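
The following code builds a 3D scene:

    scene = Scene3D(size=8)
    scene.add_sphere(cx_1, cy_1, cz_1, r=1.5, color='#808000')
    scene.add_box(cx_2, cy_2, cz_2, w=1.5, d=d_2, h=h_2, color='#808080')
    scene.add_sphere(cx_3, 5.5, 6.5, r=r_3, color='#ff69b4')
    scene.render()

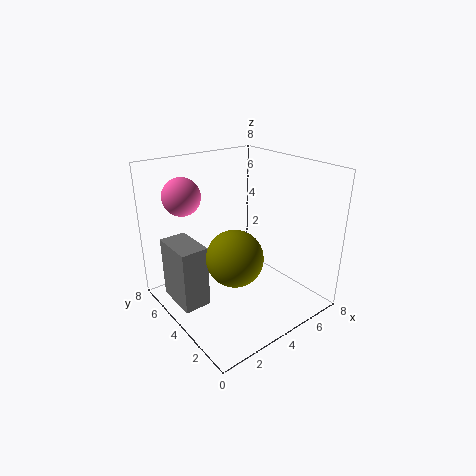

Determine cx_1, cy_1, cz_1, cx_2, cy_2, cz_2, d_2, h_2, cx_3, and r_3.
cx_1 = 3; cy_1 = 3; cz_1 = 3.5; cx_2 = 0.5; cy_2 = 4; cz_2 = 0.5; d_2 = 2.5; h_2 = 3.5; cx_3 = 1.5; r_3 = 1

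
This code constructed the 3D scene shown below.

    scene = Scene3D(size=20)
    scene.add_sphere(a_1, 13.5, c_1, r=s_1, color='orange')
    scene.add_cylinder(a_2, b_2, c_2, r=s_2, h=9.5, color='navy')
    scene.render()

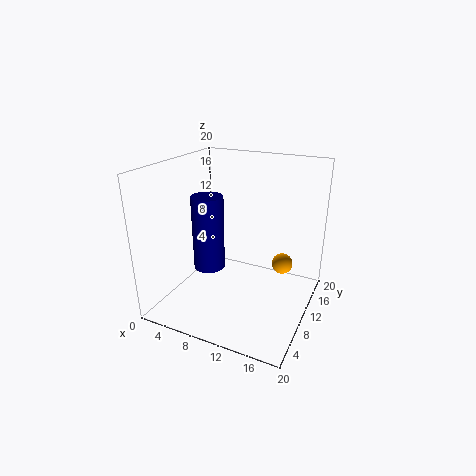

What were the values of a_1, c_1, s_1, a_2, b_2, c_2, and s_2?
a_1 = 15.5; c_1 = 5.5; s_1 = 1.5; a_2 = 8; b_2 = 5.5; c_2 = 7.5; s_2 = 2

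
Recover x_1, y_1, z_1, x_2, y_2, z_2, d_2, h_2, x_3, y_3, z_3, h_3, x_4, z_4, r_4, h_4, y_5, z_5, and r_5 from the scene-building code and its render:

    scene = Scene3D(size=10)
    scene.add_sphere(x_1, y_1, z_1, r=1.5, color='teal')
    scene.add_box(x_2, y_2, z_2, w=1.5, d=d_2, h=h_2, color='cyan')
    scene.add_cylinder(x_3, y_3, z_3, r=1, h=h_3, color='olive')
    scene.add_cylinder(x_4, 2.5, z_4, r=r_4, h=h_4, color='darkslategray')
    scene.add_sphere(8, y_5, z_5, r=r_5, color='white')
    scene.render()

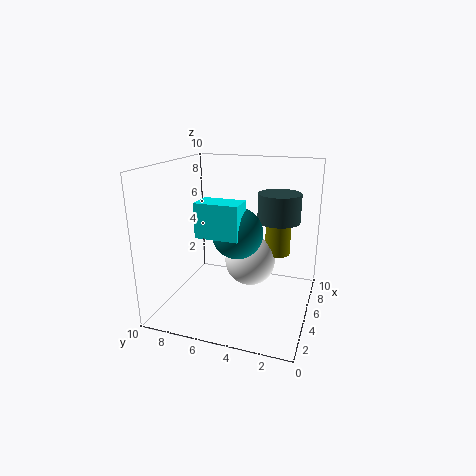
x_1 = 2
y_1 = 4
z_1 = 6.5
x_2 = 0.5
y_2 = 3.5
z_2 = 6.5
d_2 = 2.5
h_2 = 2
x_3 = 9
y_3 = 3
z_3 = 2.5
h_3 = 3
x_4 = 6.5
z_4 = 6
r_4 = 1.5
h_4 = 2
y_5 = 5
z_5 = 2
r_5 = 2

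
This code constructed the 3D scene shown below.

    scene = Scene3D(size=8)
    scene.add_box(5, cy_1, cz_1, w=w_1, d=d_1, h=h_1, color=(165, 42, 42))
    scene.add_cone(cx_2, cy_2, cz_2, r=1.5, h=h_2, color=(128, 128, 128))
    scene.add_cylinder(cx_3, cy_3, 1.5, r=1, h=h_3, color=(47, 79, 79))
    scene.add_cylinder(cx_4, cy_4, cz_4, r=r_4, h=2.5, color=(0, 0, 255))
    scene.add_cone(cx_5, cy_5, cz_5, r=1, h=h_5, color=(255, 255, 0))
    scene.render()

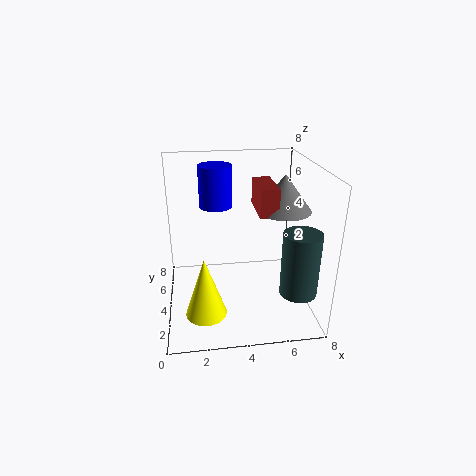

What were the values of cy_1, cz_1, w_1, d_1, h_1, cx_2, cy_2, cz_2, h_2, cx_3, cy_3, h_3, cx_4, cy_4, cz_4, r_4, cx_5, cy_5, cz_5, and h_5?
cy_1 = 3, cz_1 = 5.5, w_1 = 1, d_1 = 2.5, h_1 = 1.5, cx_2 = 6.5, cy_2 = 4, cz_2 = 5.5, h_2 = 2, cx_3 = 7, cy_3 = 2, h_3 = 3.5, cx_4 = 3, cy_4 = 6.5, cz_4 = 5, r_4 = 1, cx_5 = 2, cy_5 = 1, cz_5 = 1.5, h_5 = 3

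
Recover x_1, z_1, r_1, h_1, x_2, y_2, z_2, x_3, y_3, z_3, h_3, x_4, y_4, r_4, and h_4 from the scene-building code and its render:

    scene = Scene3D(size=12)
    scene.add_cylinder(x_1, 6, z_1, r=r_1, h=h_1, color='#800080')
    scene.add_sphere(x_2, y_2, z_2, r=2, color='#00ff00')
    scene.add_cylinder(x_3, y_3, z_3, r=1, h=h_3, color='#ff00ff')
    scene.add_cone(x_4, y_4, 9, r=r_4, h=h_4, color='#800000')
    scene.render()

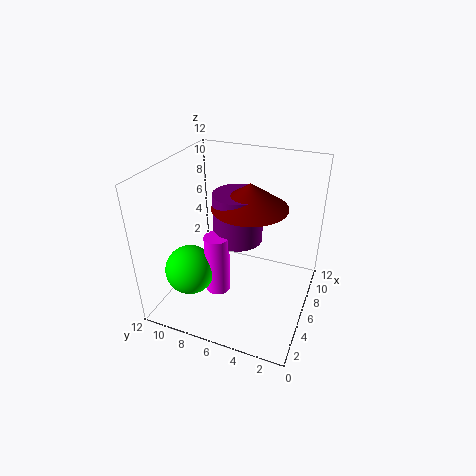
x_1 = 6; z_1 = 6; r_1 = 2; h_1 = 4; x_2 = 3; y_2 = 9; z_2 = 4; x_3 = 4; y_3 = 7; z_3 = 2; h_3 = 5; x_4 = 6; y_4 = 5; r_4 = 3; h_4 = 2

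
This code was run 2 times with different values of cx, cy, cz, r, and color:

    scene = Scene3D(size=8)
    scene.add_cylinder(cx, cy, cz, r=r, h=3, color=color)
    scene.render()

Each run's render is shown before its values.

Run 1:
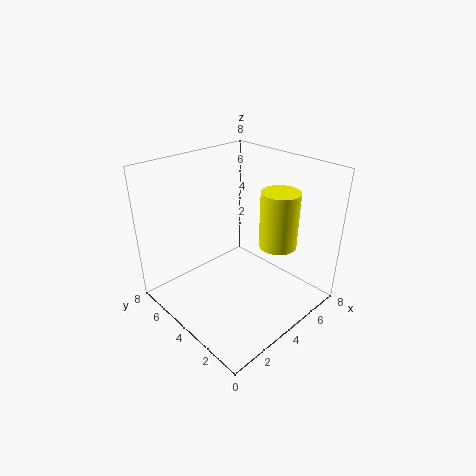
cx = 5
cy = 2
cz = 4
r = 1
color = 'yellow'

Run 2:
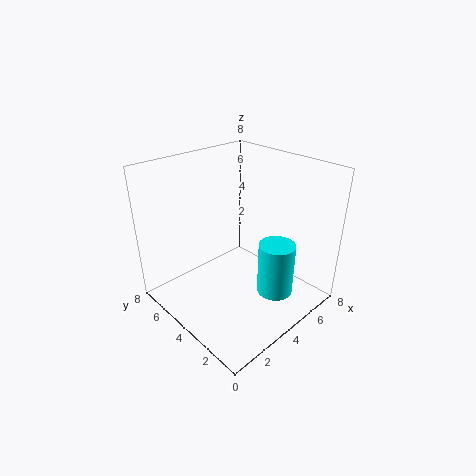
cx = 5
cy = 2
cz = 1
r = 1
color = 'cyan'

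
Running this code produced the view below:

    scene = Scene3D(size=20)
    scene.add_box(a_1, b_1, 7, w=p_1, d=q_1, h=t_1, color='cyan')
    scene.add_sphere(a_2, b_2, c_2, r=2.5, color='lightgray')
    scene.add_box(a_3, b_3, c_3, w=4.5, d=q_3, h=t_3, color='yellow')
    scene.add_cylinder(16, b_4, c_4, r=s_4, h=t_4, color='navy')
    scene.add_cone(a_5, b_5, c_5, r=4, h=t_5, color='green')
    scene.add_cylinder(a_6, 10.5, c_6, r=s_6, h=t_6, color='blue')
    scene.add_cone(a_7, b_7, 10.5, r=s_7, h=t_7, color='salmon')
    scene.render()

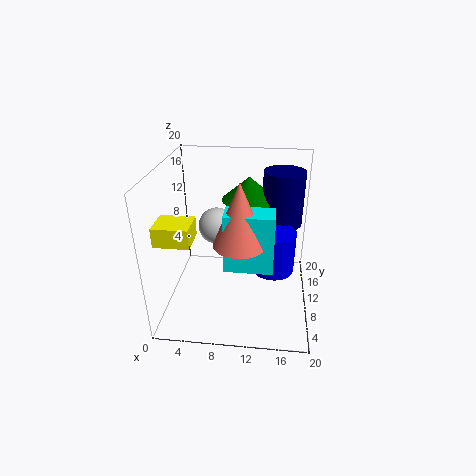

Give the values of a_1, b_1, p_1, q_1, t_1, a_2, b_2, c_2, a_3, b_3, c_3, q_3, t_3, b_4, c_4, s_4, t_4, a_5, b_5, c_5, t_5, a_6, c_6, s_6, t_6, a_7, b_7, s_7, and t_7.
a_1 = 8.5; b_1 = 6; p_1 = 6.5; q_1 = 3.5; t_1 = 8; a_2 = 7; b_2 = 10.5; c_2 = 11.5; a_3 = 0.5; b_3 = 3; c_3 = 12; q_3 = 4; t_3 = 2.5; b_4 = 15.5; c_4 = 10; s_4 = 3; t_4 = 8; a_5 = 11; b_5 = 15.5; c_5 = 13.5; t_5 = 3.5; a_6 = 15; c_6 = 5; s_6 = 3; t_6 = 6; a_7 = 10.5; b_7 = 7.5; s_7 = 3.5; t_7 = 8.5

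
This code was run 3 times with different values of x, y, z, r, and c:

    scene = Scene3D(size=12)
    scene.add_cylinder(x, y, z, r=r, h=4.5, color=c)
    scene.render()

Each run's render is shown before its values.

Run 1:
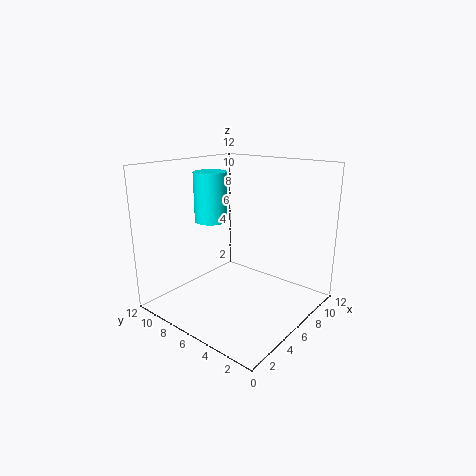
x = 7, y = 10, z = 6.5, r = 1.5, c = 'cyan'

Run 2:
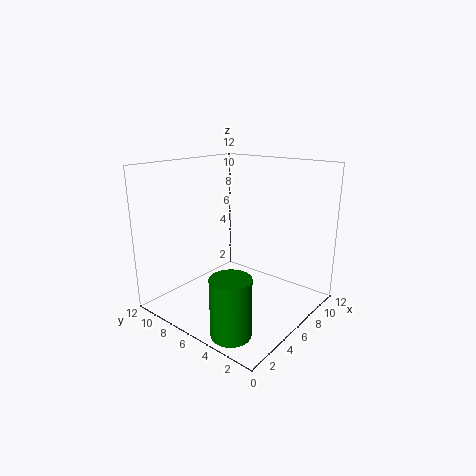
x = 1.5, y = 3, z = 0.5, r = 1.5, c = 'green'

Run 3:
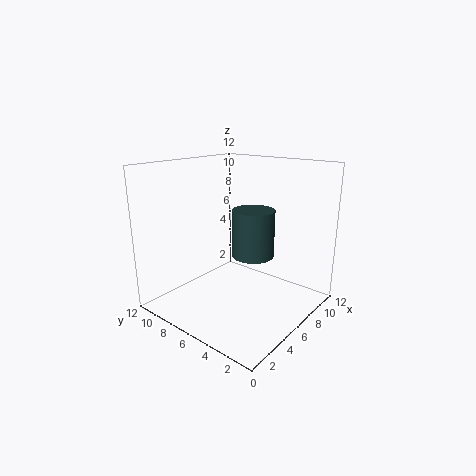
x = 9.5, y = 7, z = 3, r = 2, c = 'darkslategray'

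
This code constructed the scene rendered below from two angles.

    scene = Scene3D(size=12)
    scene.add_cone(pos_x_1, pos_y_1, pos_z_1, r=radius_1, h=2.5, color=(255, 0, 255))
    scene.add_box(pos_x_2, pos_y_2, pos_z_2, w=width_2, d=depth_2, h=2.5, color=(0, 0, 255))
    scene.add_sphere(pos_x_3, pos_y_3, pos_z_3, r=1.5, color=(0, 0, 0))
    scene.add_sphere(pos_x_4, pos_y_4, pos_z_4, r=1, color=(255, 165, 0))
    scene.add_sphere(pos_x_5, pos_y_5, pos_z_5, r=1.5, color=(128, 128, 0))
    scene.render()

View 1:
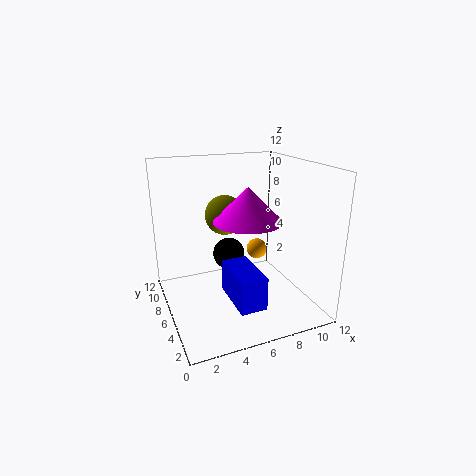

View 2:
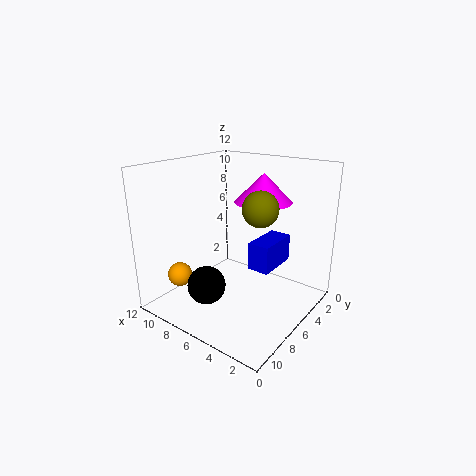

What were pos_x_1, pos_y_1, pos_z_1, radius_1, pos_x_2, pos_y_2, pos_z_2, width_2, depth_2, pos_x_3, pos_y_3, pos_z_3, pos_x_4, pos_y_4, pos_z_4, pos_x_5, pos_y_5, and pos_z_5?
pos_x_1 = 5.5
pos_y_1 = 3
pos_z_1 = 8.5
radius_1 = 2.5
pos_x_2 = 4
pos_y_2 = 0.5
pos_z_2 = 2.5
width_2 = 2
depth_2 = 4
pos_x_3 = 6.5
pos_y_3 = 9.5
pos_z_3 = 3
pos_x_4 = 9.5
pos_y_4 = 9.5
pos_z_4 = 3
pos_x_5 = 4.5
pos_y_5 = 5
pos_z_5 = 8.5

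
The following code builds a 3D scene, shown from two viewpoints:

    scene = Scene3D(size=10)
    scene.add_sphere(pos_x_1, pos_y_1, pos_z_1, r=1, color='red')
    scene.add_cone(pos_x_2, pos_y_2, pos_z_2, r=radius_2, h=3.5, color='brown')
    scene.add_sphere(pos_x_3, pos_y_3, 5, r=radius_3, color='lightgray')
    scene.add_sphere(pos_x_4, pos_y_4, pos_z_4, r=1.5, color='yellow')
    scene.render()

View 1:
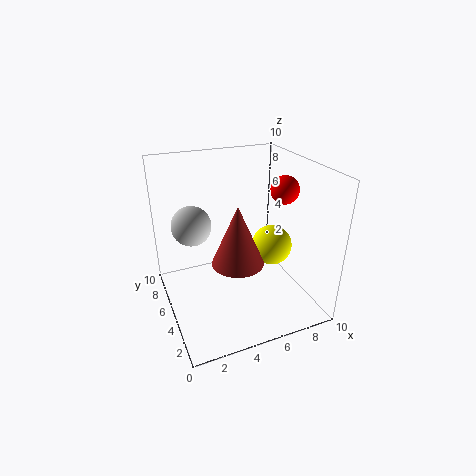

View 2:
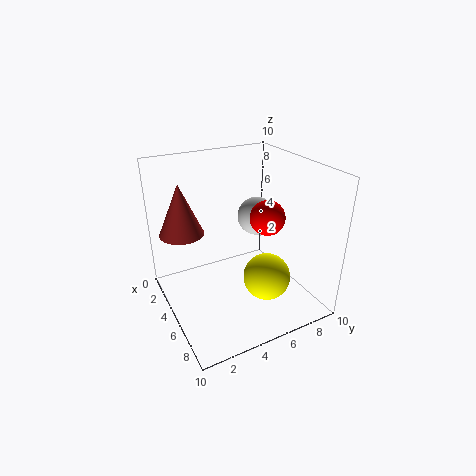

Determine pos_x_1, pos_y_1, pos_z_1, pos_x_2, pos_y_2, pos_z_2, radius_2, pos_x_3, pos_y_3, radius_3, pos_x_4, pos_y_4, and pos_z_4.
pos_x_1 = 8.5; pos_y_1 = 5; pos_z_1 = 8; pos_x_2 = 3.5; pos_y_2 = 1.5; pos_z_2 = 5.5; radius_2 = 1.5; pos_x_3 = 2.5; pos_y_3 = 8; radius_3 = 1.5; pos_x_4 = 8; pos_y_4 = 5.5; pos_z_4 = 3.5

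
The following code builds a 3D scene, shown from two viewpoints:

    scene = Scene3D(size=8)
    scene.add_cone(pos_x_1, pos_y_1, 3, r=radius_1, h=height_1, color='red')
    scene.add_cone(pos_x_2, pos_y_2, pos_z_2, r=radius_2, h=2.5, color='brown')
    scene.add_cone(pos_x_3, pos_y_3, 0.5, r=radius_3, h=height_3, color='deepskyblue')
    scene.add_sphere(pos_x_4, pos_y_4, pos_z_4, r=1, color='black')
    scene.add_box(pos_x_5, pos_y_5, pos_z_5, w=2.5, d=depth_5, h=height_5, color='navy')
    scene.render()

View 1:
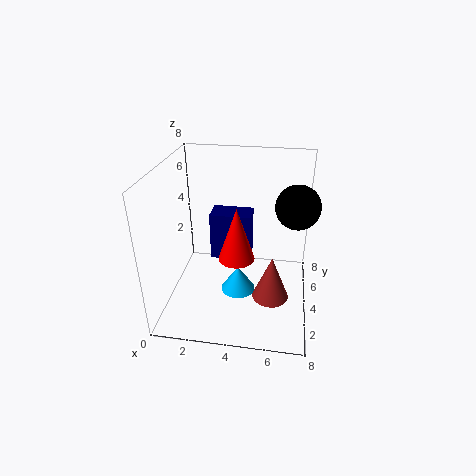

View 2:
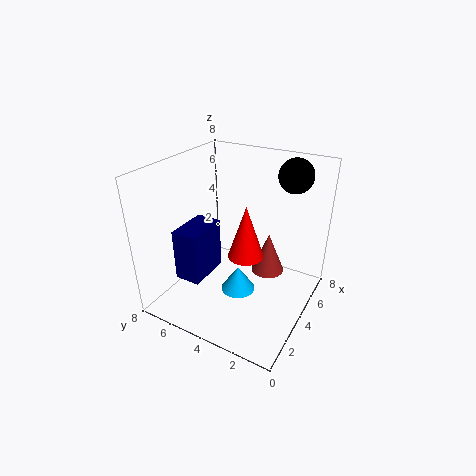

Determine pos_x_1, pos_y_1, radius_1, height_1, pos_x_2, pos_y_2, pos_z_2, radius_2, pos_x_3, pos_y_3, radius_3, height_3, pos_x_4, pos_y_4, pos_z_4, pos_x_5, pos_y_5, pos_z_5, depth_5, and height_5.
pos_x_1 = 4
pos_y_1 = 3.5
radius_1 = 1
height_1 = 3
pos_x_2 = 6
pos_y_2 = 3
pos_z_2 = 1
radius_2 = 1
pos_x_3 = 4
pos_y_3 = 4
radius_3 = 1
height_3 = 1.5
pos_x_4 = 7
pos_y_4 = 2
pos_z_4 = 7
pos_x_5 = 2
pos_y_5 = 5.5
pos_z_5 = 1.5
depth_5 = 1.5
height_5 = 3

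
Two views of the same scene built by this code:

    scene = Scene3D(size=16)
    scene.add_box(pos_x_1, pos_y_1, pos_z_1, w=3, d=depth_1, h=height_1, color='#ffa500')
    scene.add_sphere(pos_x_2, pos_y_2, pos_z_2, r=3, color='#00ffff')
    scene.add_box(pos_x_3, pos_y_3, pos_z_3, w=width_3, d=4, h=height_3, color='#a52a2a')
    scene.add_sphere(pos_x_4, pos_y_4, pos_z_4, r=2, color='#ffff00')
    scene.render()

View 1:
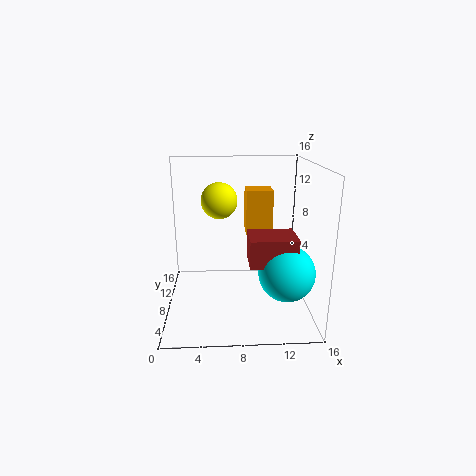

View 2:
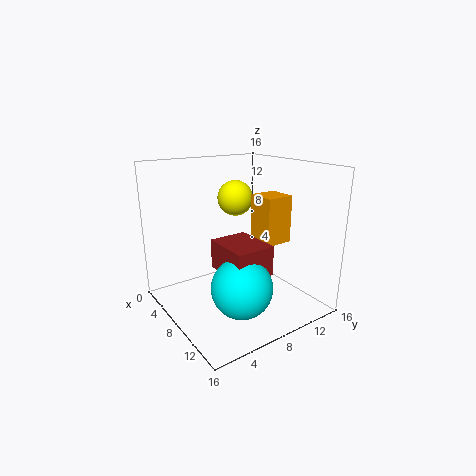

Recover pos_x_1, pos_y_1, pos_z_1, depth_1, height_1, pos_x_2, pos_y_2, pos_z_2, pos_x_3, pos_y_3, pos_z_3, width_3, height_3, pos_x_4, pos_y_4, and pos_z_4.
pos_x_1 = 9; pos_y_1 = 9; pos_z_1 = 8; depth_1 = 3; height_1 = 5; pos_x_2 = 13; pos_y_2 = 5; pos_z_2 = 5; pos_x_3 = 9; pos_y_3 = 4; pos_z_3 = 6; width_3 = 5; height_3 = 3; pos_x_4 = 6; pos_y_4 = 9; pos_z_4 = 12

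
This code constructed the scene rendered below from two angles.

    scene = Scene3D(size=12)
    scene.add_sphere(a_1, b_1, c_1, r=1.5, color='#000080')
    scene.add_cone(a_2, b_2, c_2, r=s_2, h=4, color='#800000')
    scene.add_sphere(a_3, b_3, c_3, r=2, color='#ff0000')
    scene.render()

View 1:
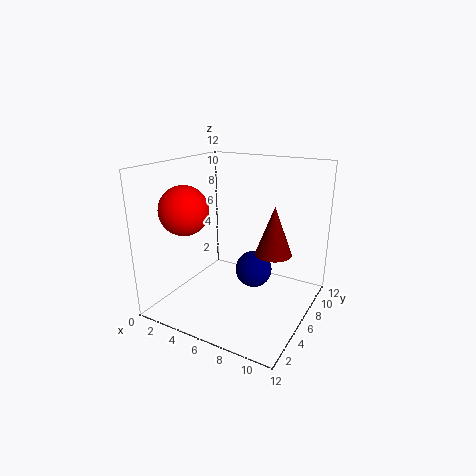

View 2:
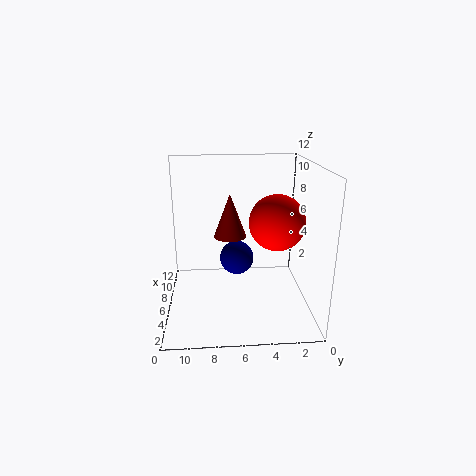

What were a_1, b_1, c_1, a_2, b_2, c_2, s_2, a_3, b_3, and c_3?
a_1 = 7.5, b_1 = 6, c_1 = 3.5, a_2 = 9, b_2 = 6.5, c_2 = 5, s_2 = 1.5, a_3 = 2.5, b_3 = 3.5, c_3 = 8.5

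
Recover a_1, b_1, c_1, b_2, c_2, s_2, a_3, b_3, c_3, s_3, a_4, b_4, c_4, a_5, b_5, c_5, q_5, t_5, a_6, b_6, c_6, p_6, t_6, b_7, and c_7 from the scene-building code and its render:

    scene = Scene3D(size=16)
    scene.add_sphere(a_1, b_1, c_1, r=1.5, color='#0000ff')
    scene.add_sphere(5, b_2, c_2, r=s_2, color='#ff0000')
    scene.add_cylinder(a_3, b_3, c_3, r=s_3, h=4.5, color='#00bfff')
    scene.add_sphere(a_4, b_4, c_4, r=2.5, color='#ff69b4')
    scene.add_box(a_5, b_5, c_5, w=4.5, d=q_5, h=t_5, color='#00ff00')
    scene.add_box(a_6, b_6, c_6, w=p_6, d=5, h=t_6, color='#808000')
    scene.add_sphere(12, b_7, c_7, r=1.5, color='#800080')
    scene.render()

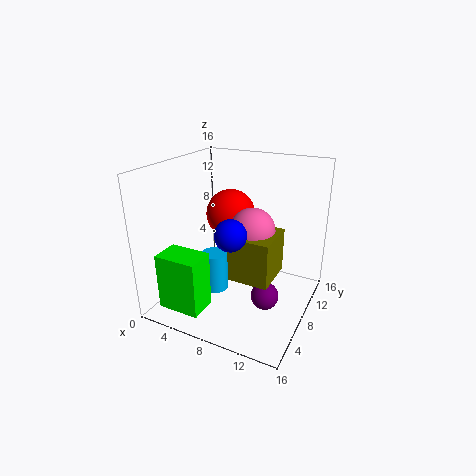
a_1 = 10, b_1 = 2.5, c_1 = 11, b_2 = 12, c_2 = 9, s_2 = 3, a_3 = 5.5, b_3 = 7, c_3 = 1.5, s_3 = 1.5, a_4 = 9.5, b_4 = 8.5, c_4 = 9, a_5 = 2.5, b_5 = 0.5, c_5 = 2, q_5 = 3, t_5 = 6, a_6 = 8, b_6 = 5.5, c_6 = 4, p_6 = 4.5, t_6 = 5, b_7 = 6.5, c_7 = 2.5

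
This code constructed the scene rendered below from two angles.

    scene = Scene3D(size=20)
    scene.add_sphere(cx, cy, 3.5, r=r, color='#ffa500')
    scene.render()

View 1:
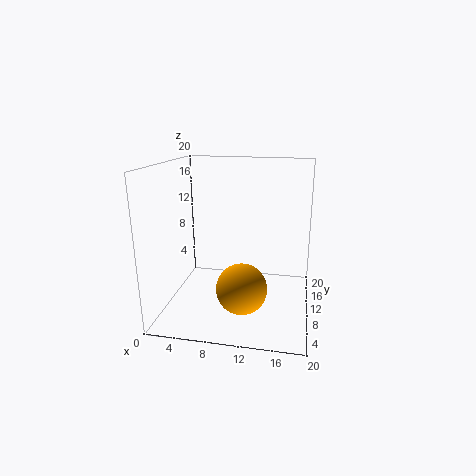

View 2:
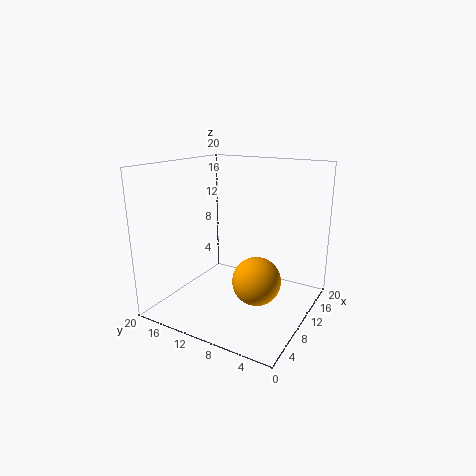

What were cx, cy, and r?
cx = 11
cy = 7.5
r = 3.5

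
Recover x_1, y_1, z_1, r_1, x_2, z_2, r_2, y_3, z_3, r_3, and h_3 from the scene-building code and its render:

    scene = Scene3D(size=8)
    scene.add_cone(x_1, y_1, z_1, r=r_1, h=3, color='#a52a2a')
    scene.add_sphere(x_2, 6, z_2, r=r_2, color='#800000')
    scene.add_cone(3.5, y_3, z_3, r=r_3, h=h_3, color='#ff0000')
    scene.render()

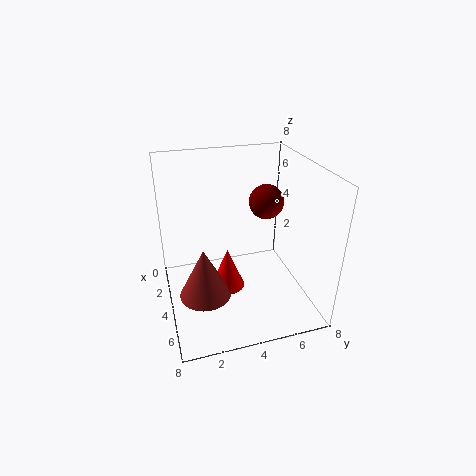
x_1 = 4, y_1 = 2, z_1 = 0.5, r_1 = 1.5, x_2 = 3, z_2 = 5.5, r_2 = 1, y_3 = 3.5, z_3 = 0.5, r_3 = 1, h_3 = 2.5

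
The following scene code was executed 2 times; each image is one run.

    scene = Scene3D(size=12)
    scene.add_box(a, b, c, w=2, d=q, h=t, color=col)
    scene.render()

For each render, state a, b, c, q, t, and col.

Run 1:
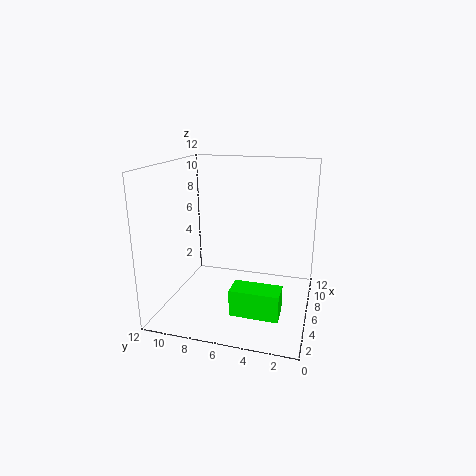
a = 3.25, b = 2, c = 0.25, q = 4, t = 2.25, col = 'lime'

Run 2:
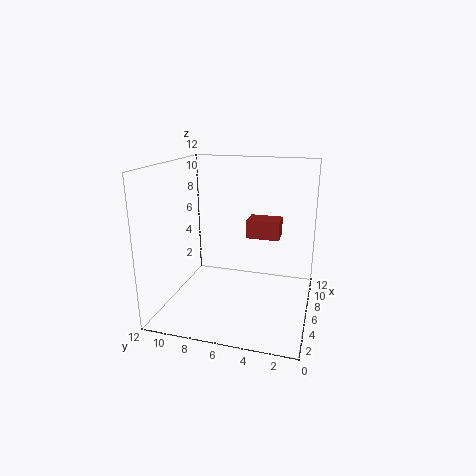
a = 8.75, b = 3, c = 5, q = 3, t = 1.75, col = 'brown'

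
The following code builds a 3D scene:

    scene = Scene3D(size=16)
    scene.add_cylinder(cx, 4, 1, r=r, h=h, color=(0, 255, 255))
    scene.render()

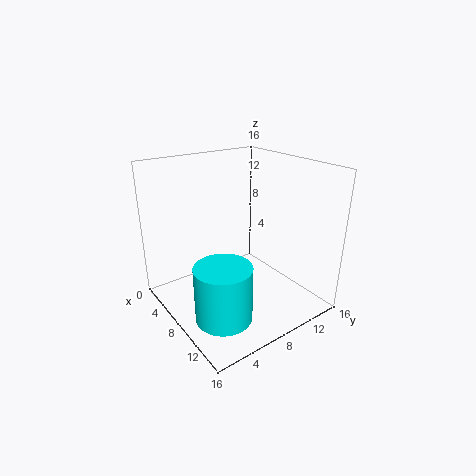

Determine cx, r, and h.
cx = 11
r = 3
h = 6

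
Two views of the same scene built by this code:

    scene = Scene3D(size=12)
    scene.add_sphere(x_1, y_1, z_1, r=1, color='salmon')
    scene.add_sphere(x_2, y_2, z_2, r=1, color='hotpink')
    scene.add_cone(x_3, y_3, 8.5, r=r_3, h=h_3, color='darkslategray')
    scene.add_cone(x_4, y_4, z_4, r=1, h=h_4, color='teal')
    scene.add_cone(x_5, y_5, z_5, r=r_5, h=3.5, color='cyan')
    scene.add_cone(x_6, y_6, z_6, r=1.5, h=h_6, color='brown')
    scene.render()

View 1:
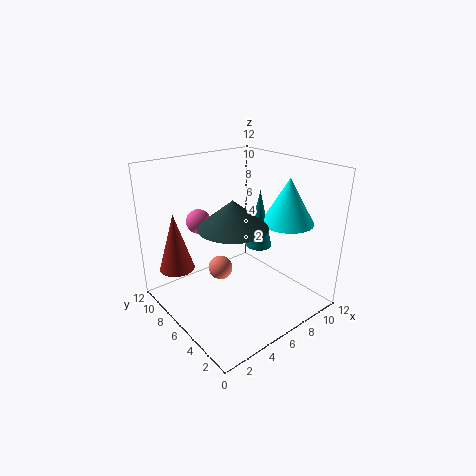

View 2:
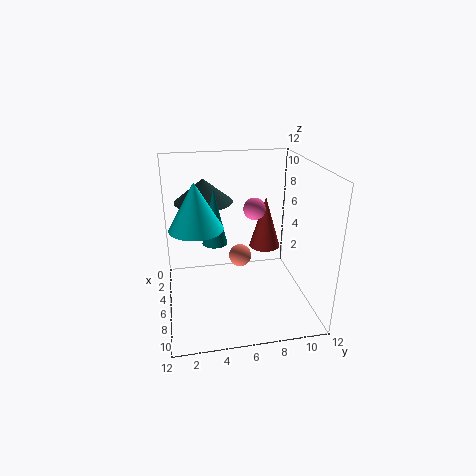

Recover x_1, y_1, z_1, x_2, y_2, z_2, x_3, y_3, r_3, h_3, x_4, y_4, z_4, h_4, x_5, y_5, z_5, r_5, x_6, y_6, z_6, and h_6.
x_1 = 4.5; y_1 = 6.5; z_1 = 3.5; x_2 = 3.5; y_2 = 8; z_2 = 7.5; x_3 = 3.5; y_3 = 3.5; r_3 = 2.5; h_3 = 2; x_4 = 6.5; y_4 = 4; z_4 = 6; h_4 = 4.5; x_5 = 8; y_5 = 2.5; z_5 = 8; r_5 = 2; x_6 = 2; y_6 = 9.5; z_6 = 3; h_6 = 5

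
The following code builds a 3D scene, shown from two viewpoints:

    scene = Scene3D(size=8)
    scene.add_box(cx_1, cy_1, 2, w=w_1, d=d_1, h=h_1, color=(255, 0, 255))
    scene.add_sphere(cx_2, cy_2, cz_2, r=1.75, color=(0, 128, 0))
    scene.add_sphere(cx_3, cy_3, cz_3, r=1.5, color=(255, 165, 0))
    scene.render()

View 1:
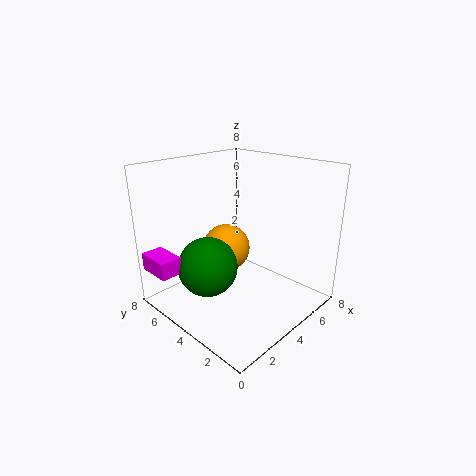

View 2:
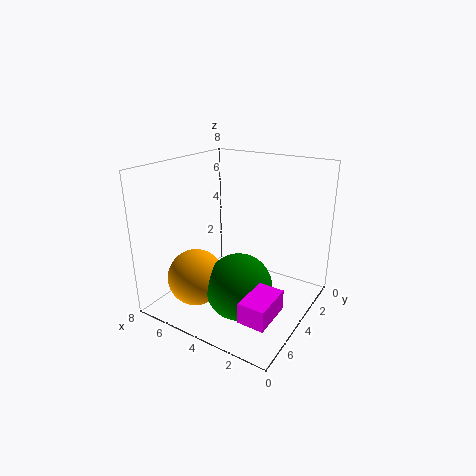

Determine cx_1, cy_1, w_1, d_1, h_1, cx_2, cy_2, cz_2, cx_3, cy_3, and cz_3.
cx_1 = 0.25
cy_1 = 6
w_1 = 1.25
d_1 = 2
h_1 = 1
cx_2 = 3
cy_2 = 5.5
cz_2 = 2
cx_3 = 5.25
cy_3 = 6.25
cz_3 = 2.25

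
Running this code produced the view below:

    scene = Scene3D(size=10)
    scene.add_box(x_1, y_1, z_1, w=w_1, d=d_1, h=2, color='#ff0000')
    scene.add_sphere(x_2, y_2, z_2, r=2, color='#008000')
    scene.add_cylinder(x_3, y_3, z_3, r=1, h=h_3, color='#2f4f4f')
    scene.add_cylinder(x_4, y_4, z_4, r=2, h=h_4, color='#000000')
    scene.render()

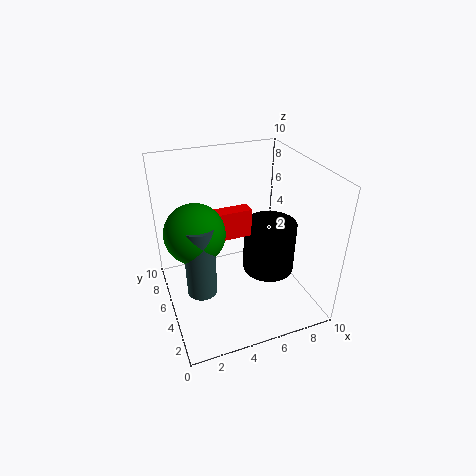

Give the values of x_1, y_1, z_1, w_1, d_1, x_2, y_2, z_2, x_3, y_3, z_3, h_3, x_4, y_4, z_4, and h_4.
x_1 = 3, y_1 = 5, z_1 = 5, w_1 = 3, d_1 = 1, x_2 = 2, y_2 = 5, z_2 = 6, x_3 = 2, y_3 = 4, z_3 = 2, h_3 = 5, x_4 = 8, y_4 = 6, z_4 = 1, h_4 = 4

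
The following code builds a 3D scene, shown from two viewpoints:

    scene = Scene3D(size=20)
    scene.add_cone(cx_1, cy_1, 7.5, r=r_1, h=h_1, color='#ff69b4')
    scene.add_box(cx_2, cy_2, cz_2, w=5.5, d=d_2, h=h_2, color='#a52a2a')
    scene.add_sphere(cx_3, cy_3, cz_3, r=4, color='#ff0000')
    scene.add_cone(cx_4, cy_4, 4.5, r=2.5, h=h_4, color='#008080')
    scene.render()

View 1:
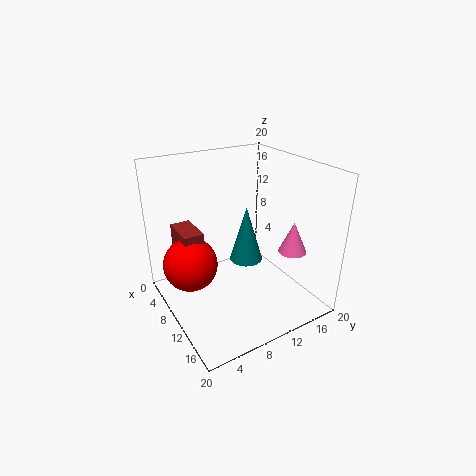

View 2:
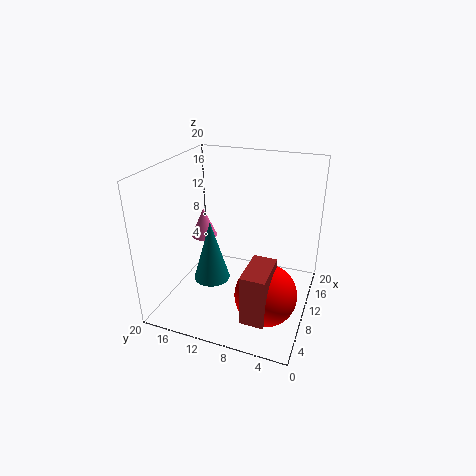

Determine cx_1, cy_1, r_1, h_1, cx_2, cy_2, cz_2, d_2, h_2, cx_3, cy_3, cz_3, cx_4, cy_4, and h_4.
cx_1 = 13.5; cy_1 = 17; r_1 = 2; h_1 = 4.5; cx_2 = 1; cy_2 = 3.5; cz_2 = 3.5; d_2 = 3; h_2 = 6.5; cx_3 = 5.5; cy_3 = 4.5; cz_3 = 5; cx_4 = 7.5; cy_4 = 13; h_4 = 8.5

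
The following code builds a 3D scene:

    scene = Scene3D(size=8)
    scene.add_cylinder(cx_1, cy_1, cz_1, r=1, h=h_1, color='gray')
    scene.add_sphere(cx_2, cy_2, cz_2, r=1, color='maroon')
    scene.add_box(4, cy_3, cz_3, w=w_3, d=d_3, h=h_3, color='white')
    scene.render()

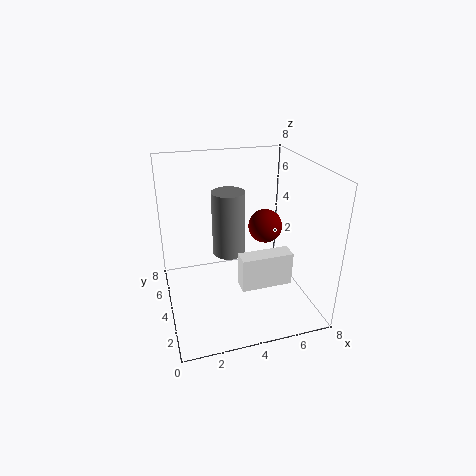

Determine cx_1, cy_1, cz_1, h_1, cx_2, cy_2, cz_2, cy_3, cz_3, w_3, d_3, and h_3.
cx_1 = 4
cy_1 = 6
cz_1 = 2
h_1 = 4
cx_2 = 6
cy_2 = 5
cz_2 = 4
cy_3 = 3
cz_3 = 1
w_3 = 3
d_3 = 1
h_3 = 2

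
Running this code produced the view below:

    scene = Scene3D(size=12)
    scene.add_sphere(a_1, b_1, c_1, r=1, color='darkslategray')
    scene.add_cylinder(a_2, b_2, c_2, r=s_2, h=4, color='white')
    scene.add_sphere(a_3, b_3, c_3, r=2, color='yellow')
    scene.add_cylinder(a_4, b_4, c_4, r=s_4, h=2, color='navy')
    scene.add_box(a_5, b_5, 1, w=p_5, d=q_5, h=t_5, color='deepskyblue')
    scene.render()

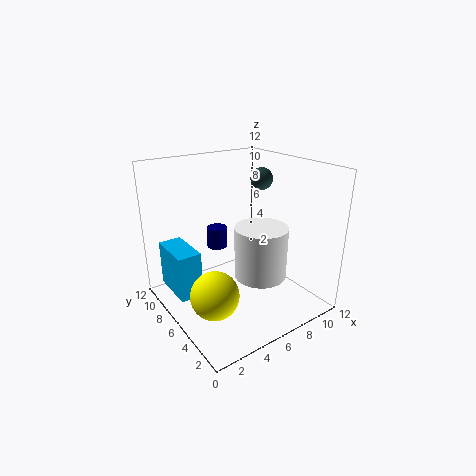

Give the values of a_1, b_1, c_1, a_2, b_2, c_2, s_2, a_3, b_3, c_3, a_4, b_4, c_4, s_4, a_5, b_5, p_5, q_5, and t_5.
a_1 = 10
b_1 = 8
c_1 = 10
a_2 = 6
b_2 = 3
c_2 = 4
s_2 = 2
a_3 = 3
b_3 = 5
c_3 = 2
a_4 = 7
b_4 = 11
c_4 = 3
s_4 = 1
a_5 = 1
b_5 = 7
p_5 = 2
q_5 = 4
t_5 = 4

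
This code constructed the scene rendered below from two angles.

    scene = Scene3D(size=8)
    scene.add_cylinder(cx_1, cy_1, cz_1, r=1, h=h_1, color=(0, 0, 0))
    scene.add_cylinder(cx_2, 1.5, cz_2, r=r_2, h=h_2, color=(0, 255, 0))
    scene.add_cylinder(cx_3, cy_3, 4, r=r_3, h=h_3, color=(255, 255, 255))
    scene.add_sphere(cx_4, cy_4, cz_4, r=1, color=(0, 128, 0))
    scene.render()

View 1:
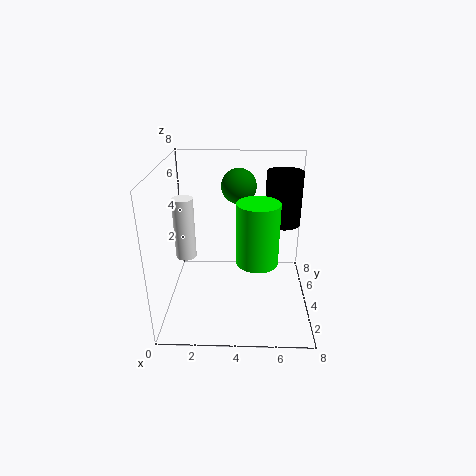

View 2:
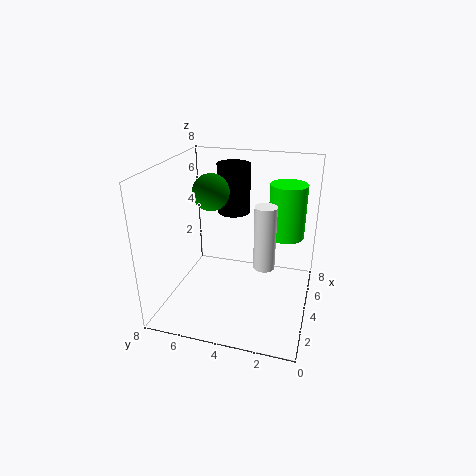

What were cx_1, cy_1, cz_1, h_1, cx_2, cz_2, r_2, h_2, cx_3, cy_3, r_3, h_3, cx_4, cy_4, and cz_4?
cx_1 = 6.5; cy_1 = 5; cz_1 = 4.5; h_1 = 3; cx_2 = 5; cz_2 = 4; r_2 = 1; h_2 = 3; cx_3 = 1.5; cy_3 = 2; r_3 = 0.5; h_3 = 3; cx_4 = 4; cy_4 = 5.5; cz_4 = 6.5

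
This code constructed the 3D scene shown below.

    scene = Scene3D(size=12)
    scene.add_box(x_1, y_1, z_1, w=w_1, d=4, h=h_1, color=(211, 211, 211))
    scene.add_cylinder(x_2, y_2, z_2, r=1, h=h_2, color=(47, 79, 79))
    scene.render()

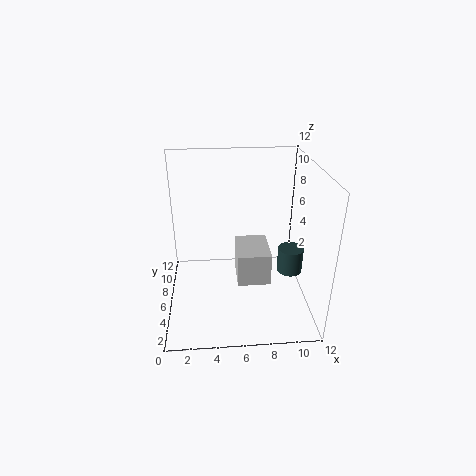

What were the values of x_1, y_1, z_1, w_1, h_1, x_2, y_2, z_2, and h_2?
x_1 = 6, y_1 = 6, z_1 = 1, w_1 = 3, h_1 = 3, x_2 = 10, y_2 = 4, z_2 = 4, h_2 = 2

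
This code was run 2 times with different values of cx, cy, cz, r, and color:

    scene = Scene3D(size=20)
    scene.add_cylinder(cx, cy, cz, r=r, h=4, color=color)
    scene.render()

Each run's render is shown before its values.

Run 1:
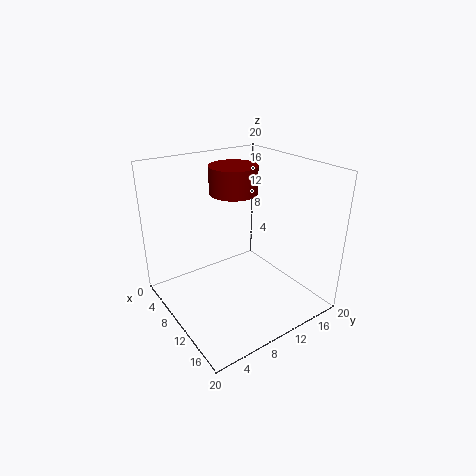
cx = 6, cy = 12, cz = 15, r = 3.5, color = 'maroon'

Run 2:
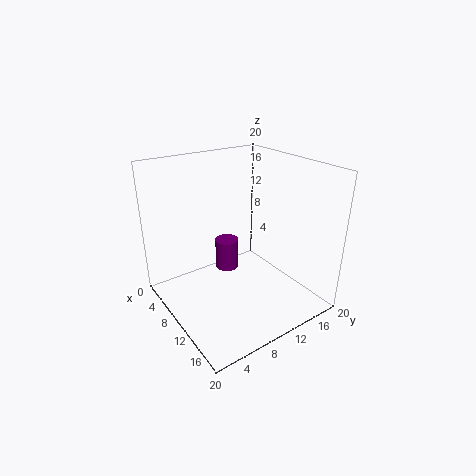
cx = 11, cy = 7.5, cz = 7, r = 1.5, color = 'purple'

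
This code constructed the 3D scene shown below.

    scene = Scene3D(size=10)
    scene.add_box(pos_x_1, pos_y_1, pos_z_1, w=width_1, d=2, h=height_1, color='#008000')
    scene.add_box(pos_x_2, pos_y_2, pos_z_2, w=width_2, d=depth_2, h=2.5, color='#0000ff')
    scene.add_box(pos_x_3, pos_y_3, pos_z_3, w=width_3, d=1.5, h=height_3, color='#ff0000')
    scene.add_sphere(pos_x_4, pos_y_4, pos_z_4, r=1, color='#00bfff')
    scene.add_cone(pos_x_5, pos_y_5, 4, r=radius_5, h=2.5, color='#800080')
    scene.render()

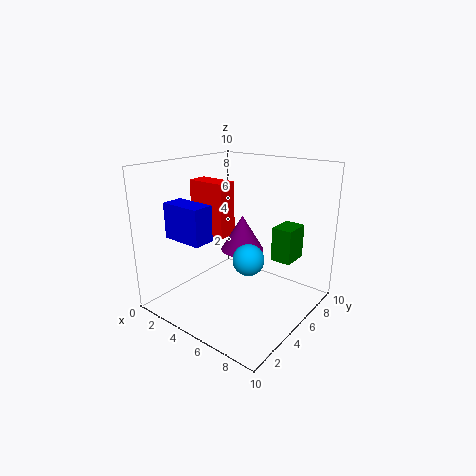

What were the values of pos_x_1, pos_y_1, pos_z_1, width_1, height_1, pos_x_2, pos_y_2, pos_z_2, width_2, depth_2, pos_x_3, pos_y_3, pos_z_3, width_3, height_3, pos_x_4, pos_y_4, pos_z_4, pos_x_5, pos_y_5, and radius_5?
pos_x_1 = 6.5, pos_y_1 = 7, pos_z_1 = 3, width_1 = 1.5, height_1 = 2.5, pos_x_2 = 1, pos_y_2 = 2, pos_z_2 = 5, width_2 = 3, depth_2 = 1.5, pos_x_3 = 0.5, pos_y_3 = 5, pos_z_3 = 4.5, width_3 = 3, height_3 = 4, pos_x_4 = 7, pos_y_4 = 3.5, pos_z_4 = 4.5, pos_x_5 = 5, pos_y_5 = 5.5, radius_5 = 1.5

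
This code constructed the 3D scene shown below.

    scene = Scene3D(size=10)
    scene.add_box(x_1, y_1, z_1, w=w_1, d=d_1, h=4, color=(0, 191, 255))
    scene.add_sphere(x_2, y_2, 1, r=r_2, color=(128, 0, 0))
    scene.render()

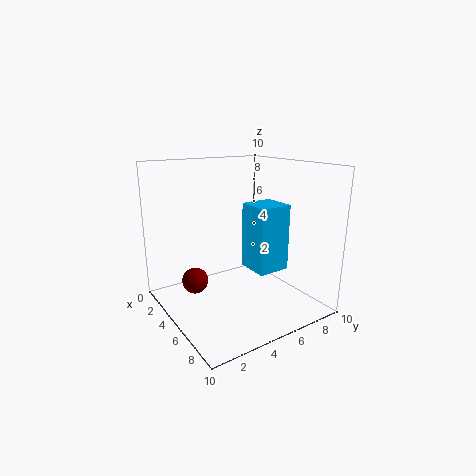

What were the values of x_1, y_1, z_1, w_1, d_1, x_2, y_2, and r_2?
x_1 = 7
y_1 = 4
z_1 = 4
w_1 = 2
d_1 = 2
x_2 = 2
y_2 = 3
r_2 = 1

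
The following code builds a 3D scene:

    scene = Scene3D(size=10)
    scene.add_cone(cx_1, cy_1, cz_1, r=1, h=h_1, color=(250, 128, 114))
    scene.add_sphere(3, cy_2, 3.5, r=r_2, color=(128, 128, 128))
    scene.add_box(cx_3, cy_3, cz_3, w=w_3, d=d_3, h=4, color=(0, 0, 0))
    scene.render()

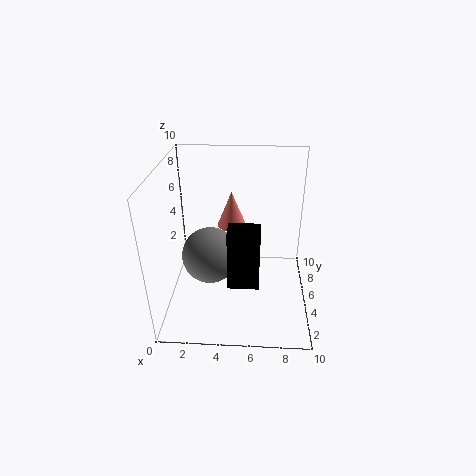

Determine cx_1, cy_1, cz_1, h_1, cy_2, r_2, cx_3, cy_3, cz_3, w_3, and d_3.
cx_1 = 4.5
cy_1 = 6
cz_1 = 5.5
h_1 = 2.5
cy_2 = 5
r_2 = 2
cx_3 = 4.5
cy_3 = 2
cz_3 = 3
w_3 = 2
d_3 = 1.5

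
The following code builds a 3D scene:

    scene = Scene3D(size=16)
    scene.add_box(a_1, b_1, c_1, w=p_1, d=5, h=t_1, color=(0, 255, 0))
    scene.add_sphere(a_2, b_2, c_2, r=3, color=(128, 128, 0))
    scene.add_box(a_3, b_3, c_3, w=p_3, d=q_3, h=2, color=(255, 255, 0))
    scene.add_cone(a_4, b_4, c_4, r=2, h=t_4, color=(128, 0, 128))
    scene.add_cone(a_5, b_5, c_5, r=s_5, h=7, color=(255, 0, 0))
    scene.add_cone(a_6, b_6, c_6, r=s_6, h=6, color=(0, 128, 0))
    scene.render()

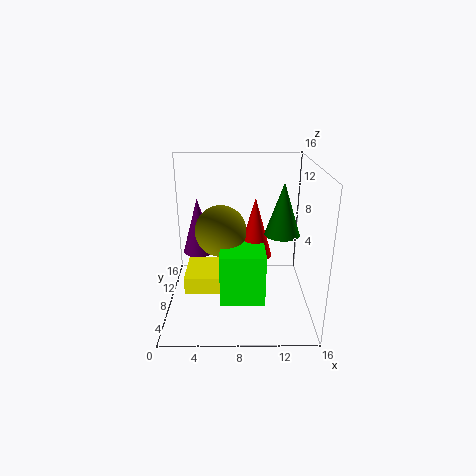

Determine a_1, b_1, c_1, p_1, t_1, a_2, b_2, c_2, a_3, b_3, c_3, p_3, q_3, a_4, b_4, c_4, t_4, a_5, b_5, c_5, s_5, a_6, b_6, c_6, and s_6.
a_1 = 6, b_1 = 5, c_1 = 1, p_1 = 5, t_1 = 6, a_2 = 6, b_2 = 10, c_2 = 8, a_3 = 2, b_3 = 6, c_3 = 2, p_3 = 5, q_3 = 5, a_4 = 3, b_4 = 13, c_4 = 4, t_4 = 7, a_5 = 10, b_5 = 10, c_5 = 5, s_5 = 2, a_6 = 13, b_6 = 9, c_6 = 8, s_6 = 2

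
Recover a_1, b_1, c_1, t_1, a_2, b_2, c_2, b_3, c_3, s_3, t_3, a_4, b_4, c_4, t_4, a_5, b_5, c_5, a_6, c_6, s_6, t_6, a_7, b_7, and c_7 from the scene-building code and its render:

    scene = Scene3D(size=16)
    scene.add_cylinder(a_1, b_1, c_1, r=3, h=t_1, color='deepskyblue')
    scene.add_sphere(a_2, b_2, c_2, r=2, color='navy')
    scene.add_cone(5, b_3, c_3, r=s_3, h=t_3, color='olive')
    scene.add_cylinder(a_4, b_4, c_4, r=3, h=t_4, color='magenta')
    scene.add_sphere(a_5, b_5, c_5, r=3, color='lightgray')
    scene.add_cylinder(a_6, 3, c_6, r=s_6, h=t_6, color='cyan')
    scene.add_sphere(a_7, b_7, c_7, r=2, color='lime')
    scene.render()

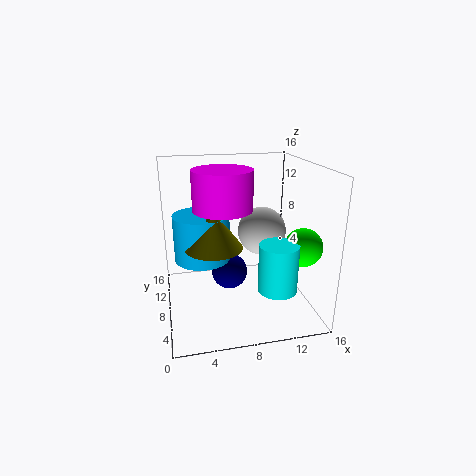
a_1 = 4
b_1 = 8
c_1 = 6
t_1 = 5
a_2 = 7
b_2 = 8
c_2 = 4
b_3 = 6
c_3 = 8
s_3 = 3
t_3 = 4
a_4 = 6
b_4 = 6
c_4 = 12
t_4 = 4
a_5 = 12
b_5 = 12
c_5 = 7
a_6 = 11
c_6 = 4
s_6 = 2
t_6 = 5
a_7 = 14
b_7 = 4
c_7 = 8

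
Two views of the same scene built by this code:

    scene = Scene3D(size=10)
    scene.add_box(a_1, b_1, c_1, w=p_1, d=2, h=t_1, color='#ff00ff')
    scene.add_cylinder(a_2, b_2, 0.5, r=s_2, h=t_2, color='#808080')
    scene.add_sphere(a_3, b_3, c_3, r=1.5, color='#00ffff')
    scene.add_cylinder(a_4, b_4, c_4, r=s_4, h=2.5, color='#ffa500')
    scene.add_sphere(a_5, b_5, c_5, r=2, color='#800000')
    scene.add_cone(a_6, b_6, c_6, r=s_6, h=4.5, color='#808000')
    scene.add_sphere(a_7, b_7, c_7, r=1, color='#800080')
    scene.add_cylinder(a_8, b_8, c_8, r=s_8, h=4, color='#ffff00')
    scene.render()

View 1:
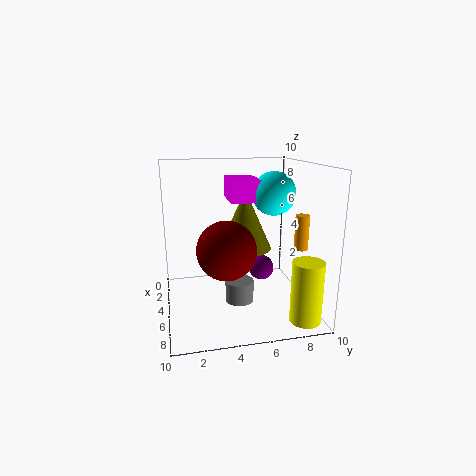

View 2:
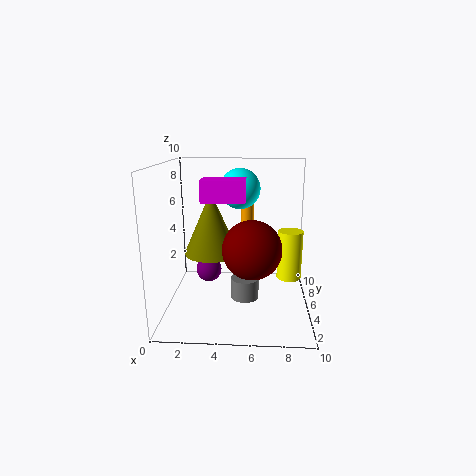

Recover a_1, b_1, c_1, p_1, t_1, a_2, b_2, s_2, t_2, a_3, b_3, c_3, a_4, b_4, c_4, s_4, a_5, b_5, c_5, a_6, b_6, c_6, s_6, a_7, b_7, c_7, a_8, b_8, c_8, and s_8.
a_1 = 2.5; b_1 = 4.5; c_1 = 7.5; p_1 = 3; t_1 = 1.5; a_2 = 5.5; b_2 = 5; s_2 = 1; t_2 = 1.5; a_3 = 5; b_3 = 7.5; c_3 = 8; a_4 = 5.5; b_4 = 9.5; c_4 = 4; s_4 = 0.5; a_5 = 6; b_5 = 4; c_5 = 4.5; a_6 = 3; b_6 = 6; c_6 = 3.5; s_6 = 2; a_7 = 2.5; b_7 = 7.5; c_7 = 1.5; a_8 = 9; b_8 = 8.5; c_8 = 0.5; s_8 = 1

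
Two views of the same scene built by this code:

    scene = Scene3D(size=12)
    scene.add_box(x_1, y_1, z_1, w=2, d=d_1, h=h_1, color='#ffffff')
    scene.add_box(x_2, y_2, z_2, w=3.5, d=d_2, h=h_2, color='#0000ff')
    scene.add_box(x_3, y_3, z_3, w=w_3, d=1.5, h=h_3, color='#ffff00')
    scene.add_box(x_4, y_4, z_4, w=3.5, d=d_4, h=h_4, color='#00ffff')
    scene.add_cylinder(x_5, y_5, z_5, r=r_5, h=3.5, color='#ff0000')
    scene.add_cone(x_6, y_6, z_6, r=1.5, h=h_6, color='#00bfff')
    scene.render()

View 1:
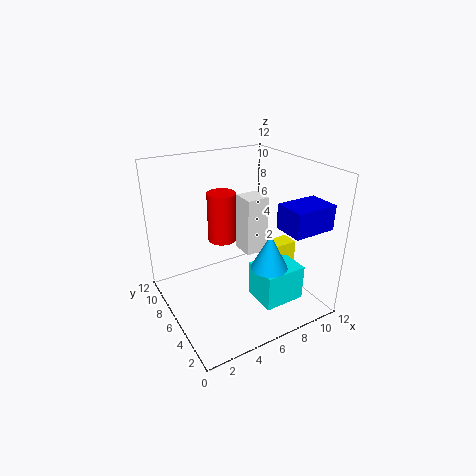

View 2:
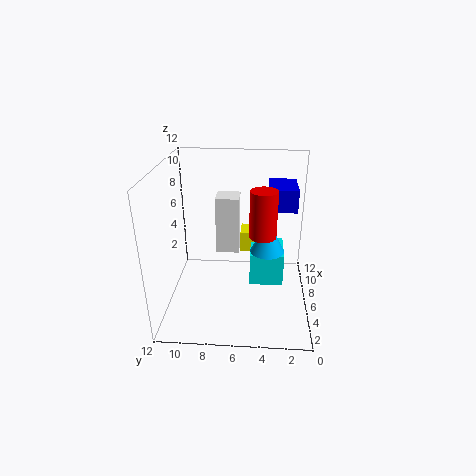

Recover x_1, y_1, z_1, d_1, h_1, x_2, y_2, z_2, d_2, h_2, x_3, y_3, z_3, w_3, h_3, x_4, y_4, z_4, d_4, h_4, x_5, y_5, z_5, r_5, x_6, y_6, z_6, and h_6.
x_1 = 7
y_1 = 6
z_1 = 4
d_1 = 2
h_1 = 5
x_2 = 8
y_2 = 1
z_2 = 7.5
d_2 = 2.5
h_2 = 2
x_3 = 9
y_3 = 4.5
z_3 = 3
w_3 = 2
h_3 = 2
x_4 = 6.5
y_4 = 2
z_4 = 1
d_4 = 3
h_4 = 3
x_5 = 3.5
y_5 = 4
z_5 = 7.5
r_5 = 1
x_6 = 7.5
y_6 = 3.5
z_6 = 4
h_6 = 3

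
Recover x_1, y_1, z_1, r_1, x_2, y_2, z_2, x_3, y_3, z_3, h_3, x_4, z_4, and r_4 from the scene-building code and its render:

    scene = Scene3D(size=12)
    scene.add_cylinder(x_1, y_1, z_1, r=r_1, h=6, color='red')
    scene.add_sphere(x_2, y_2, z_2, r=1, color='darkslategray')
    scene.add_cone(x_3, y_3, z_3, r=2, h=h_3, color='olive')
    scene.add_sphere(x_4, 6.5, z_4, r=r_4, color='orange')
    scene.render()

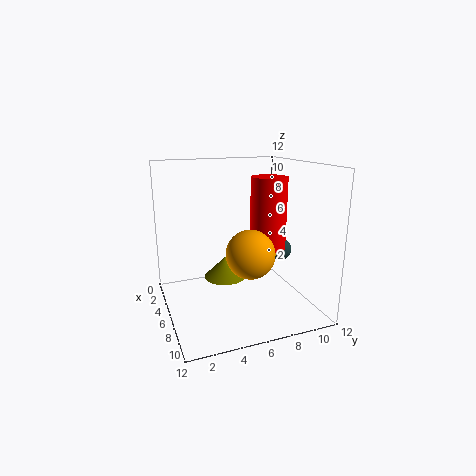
x_1 = 6.5
y_1 = 8.5
z_1 = 5
r_1 = 1.5
x_2 = 6
y_2 = 10
z_2 = 4.5
x_3 = 2.5
y_3 = 6
z_3 = 1
h_3 = 2
x_4 = 7.5
z_4 = 5
r_4 = 2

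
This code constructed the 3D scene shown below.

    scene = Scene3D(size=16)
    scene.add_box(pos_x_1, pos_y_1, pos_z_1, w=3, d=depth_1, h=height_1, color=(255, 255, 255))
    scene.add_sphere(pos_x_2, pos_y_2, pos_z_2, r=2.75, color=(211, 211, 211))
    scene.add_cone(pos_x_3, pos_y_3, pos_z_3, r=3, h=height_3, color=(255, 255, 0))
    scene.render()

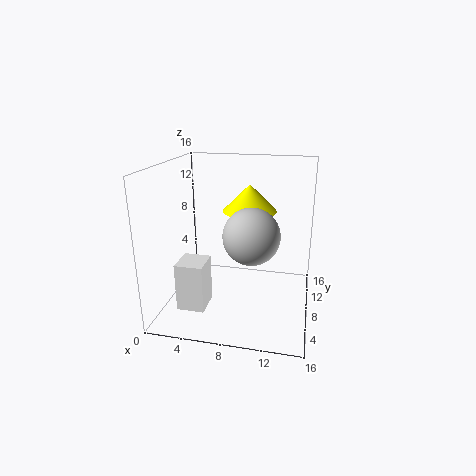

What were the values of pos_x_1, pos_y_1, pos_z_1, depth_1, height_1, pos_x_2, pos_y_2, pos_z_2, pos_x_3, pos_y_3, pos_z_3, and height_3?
pos_x_1 = 2.25; pos_y_1 = 3.25; pos_z_1 = 1; depth_1 = 3.25; height_1 = 5.25; pos_x_2 = 10.25; pos_y_2 = 3.75; pos_z_2 = 10; pos_x_3 = 9; pos_y_3 = 9.5; pos_z_3 = 10.75; height_3 = 3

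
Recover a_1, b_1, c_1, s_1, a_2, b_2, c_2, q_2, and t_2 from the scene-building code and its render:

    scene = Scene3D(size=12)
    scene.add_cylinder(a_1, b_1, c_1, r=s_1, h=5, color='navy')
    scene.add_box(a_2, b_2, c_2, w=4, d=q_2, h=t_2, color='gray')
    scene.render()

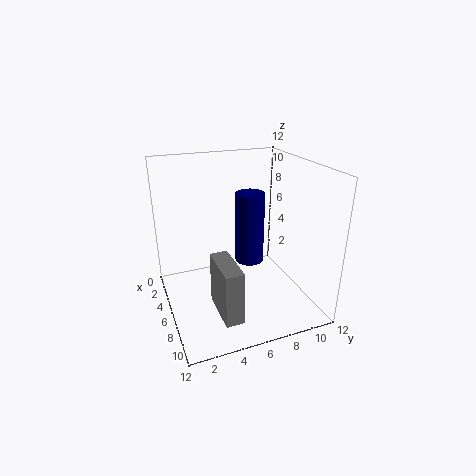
a_1 = 9.5; b_1 = 5.5; c_1 = 6; s_1 = 1; a_2 = 6; b_2 = 3.5; c_2 = 0.5; q_2 = 1.5; t_2 = 4.5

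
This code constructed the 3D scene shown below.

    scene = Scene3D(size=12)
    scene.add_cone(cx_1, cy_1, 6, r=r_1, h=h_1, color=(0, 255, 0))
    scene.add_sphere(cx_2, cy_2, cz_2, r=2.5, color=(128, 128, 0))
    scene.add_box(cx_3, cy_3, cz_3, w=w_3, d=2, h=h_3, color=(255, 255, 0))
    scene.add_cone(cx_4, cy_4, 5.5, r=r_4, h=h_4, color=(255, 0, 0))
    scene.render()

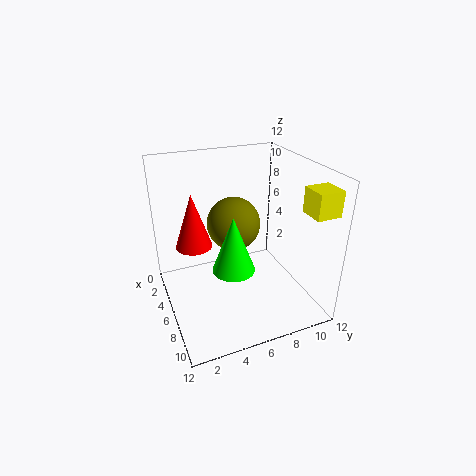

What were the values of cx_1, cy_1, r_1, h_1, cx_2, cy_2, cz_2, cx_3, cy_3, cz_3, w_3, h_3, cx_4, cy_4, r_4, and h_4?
cx_1 = 10
cy_1 = 4
r_1 = 1.5
h_1 = 4
cx_2 = 2.5
cy_2 = 7
cz_2 = 5.5
cx_3 = 9
cy_3 = 10
cz_3 = 9
w_3 = 2
h_3 = 2
cx_4 = 5
cy_4 = 2.5
r_4 = 1.5
h_4 = 4.5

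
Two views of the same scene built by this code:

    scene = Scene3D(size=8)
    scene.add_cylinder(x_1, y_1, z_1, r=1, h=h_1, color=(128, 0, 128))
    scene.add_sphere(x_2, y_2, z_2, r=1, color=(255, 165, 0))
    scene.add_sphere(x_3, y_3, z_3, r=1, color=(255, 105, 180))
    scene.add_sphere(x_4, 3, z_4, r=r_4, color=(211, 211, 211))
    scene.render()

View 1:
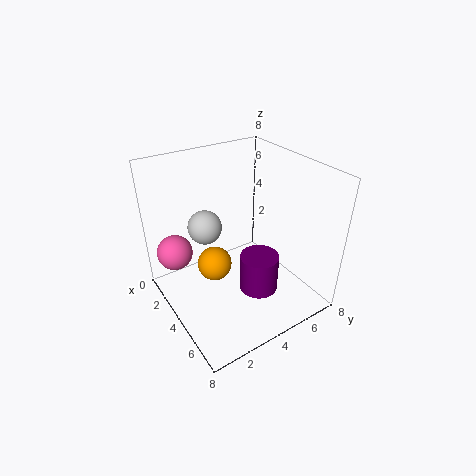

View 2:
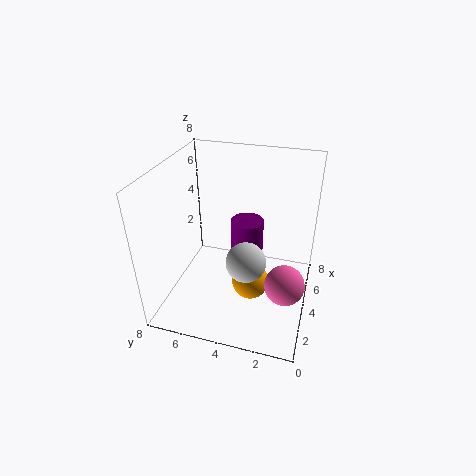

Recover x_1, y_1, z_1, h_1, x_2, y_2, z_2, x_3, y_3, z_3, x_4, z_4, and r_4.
x_1 = 6, y_1 = 4, z_1 = 2, h_1 = 2, x_2 = 3, y_2 = 3, z_2 = 2, x_3 = 2, y_3 = 1, z_3 = 3, x_4 = 2, z_4 = 4, r_4 = 1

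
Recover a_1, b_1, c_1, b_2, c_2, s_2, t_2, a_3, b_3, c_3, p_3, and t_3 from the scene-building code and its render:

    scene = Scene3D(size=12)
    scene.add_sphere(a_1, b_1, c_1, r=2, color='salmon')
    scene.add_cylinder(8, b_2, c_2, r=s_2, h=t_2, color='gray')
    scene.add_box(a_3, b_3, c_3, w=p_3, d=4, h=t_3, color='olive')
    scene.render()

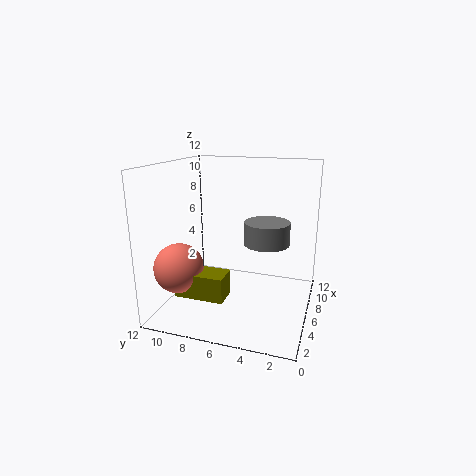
a_1 = 3
b_1 = 10
c_1 = 4
b_2 = 4
c_2 = 5
s_2 = 2
t_2 = 2
a_3 = 2
b_3 = 6
c_3 = 2
p_3 = 2
t_3 = 2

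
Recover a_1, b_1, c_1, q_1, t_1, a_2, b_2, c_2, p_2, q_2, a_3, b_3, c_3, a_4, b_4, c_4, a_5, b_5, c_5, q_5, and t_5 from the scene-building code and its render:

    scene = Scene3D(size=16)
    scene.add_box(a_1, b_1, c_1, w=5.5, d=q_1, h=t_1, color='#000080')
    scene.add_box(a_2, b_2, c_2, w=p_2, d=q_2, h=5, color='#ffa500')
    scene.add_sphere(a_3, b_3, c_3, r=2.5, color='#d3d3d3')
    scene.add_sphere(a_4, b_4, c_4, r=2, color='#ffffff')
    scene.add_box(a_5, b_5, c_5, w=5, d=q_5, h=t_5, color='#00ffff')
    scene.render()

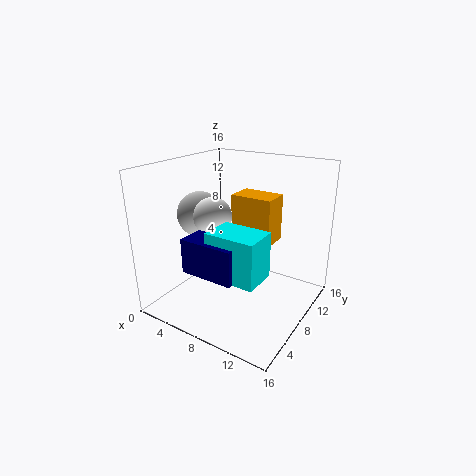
a_1 = 6; b_1 = 1; c_1 = 6.5; q_1 = 3; t_1 = 3.5; a_2 = 7.5; b_2 = 7.5; c_2 = 8; p_2 = 4.5; q_2 = 3; a_3 = 4; b_3 = 6.5; c_3 = 10.5; a_4 = 6.5; b_4 = 5.5; c_4 = 11; a_5 = 8.5; b_5 = 1.5; c_5 = 6.5; q_5 = 3.5; t_5 = 4.5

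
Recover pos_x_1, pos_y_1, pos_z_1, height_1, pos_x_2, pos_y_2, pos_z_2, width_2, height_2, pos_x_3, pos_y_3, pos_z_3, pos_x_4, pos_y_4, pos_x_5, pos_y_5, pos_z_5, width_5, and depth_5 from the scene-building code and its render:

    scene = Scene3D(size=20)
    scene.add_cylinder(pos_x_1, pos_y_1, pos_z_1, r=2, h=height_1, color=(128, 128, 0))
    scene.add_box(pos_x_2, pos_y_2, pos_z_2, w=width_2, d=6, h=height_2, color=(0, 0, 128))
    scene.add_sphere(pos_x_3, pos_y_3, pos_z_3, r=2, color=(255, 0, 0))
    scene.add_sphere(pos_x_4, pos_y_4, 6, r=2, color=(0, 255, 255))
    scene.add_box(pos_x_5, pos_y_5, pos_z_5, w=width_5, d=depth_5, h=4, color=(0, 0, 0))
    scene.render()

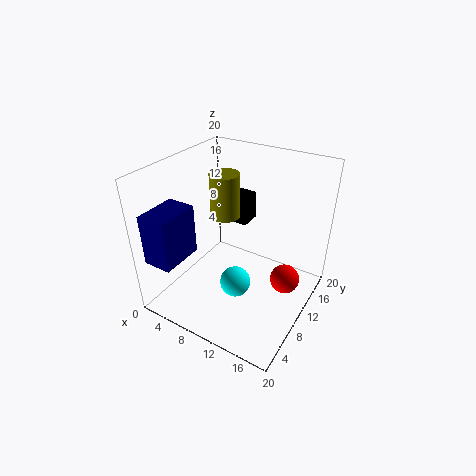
pos_x_1 = 8
pos_y_1 = 10
pos_z_1 = 13
height_1 = 6
pos_x_2 = 1
pos_y_2 = 1
pos_z_2 = 8
width_2 = 4
height_2 = 7
pos_x_3 = 17
pos_y_3 = 11
pos_z_3 = 5
pos_x_4 = 12
pos_y_4 = 6
pos_x_5 = 7
pos_y_5 = 12
pos_z_5 = 11
width_5 = 3
depth_5 = 3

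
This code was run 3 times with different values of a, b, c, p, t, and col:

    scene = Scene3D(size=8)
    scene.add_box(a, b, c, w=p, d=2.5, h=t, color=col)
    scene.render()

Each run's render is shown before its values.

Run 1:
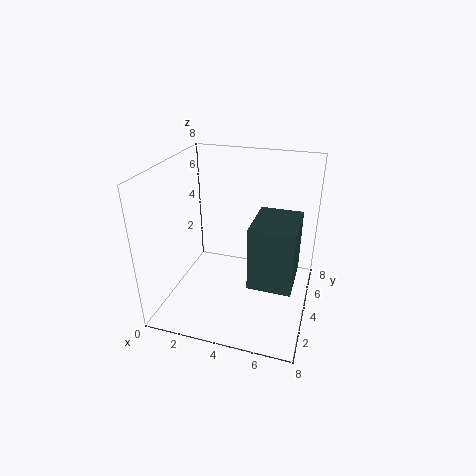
a = 5.5
b = 0.5
c = 3.5
p = 2
t = 3
col = 'darkslategray'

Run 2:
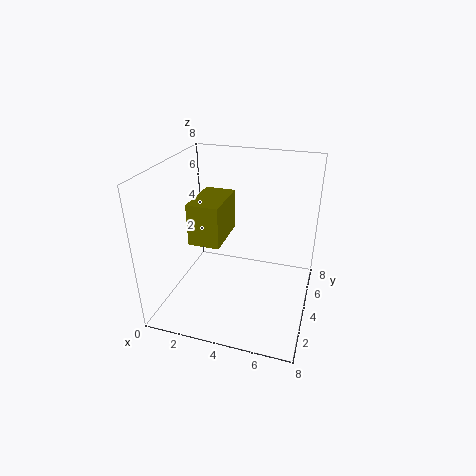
a = 2.5
b = 1
c = 5
p = 1.5
t = 2
col = 'olive'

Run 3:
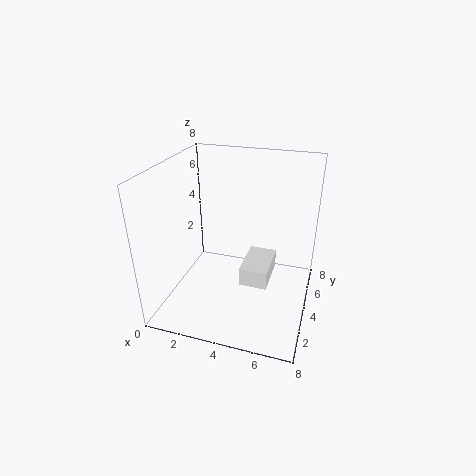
a = 4.5
b = 2.5
c = 2
p = 1.5
t = 1
col = 'white'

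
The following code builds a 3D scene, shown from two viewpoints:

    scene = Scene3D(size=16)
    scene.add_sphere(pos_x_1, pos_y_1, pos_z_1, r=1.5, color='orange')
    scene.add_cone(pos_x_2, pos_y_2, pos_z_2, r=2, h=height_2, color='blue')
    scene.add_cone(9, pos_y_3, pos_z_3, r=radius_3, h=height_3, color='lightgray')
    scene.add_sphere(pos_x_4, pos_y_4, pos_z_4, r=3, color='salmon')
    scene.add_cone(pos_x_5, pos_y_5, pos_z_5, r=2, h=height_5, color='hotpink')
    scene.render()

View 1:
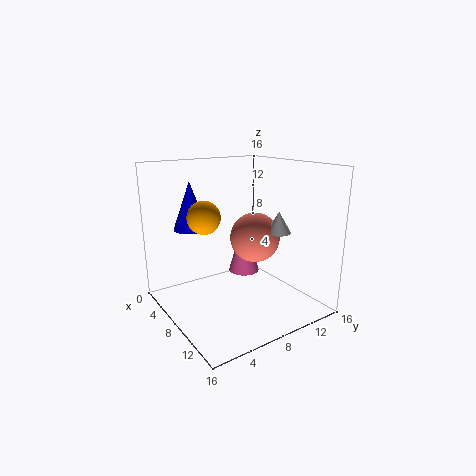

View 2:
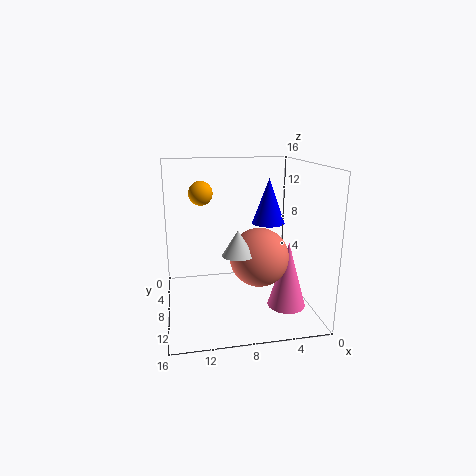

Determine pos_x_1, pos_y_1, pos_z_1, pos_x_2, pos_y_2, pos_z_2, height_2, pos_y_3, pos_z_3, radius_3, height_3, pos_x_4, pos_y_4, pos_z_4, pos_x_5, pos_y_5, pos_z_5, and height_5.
pos_x_1 = 11.5
pos_y_1 = 2
pos_z_1 = 12
pos_x_2 = 3.5
pos_y_2 = 4.5
pos_z_2 = 8.5
height_2 = 5.5
pos_y_3 = 13
pos_z_3 = 8
radius_3 = 1.5
height_3 = 2.5
pos_x_4 = 6.5
pos_y_4 = 11.5
pos_z_4 = 7
pos_x_5 = 3.5
pos_y_5 = 12
pos_z_5 = 1.5
height_5 = 7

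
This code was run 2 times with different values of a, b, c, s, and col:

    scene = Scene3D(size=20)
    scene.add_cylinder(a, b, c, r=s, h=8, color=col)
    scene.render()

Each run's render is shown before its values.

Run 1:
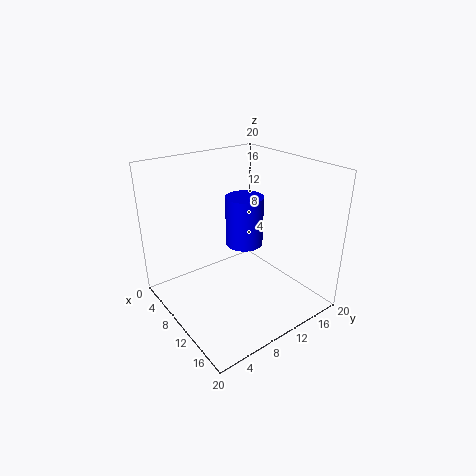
a = 5
b = 15
c = 5.5
s = 3
col = 'blue'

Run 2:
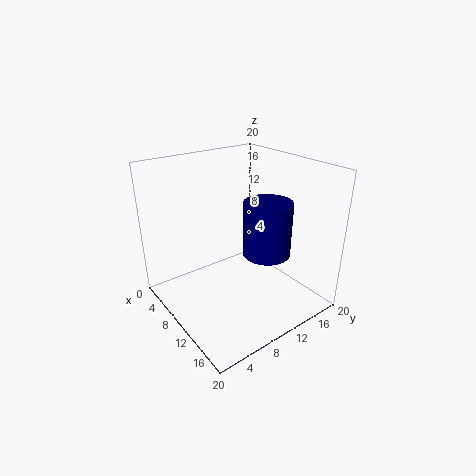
a = 11
b = 14.5
c = 6.5
s = 3.5
col = 'navy'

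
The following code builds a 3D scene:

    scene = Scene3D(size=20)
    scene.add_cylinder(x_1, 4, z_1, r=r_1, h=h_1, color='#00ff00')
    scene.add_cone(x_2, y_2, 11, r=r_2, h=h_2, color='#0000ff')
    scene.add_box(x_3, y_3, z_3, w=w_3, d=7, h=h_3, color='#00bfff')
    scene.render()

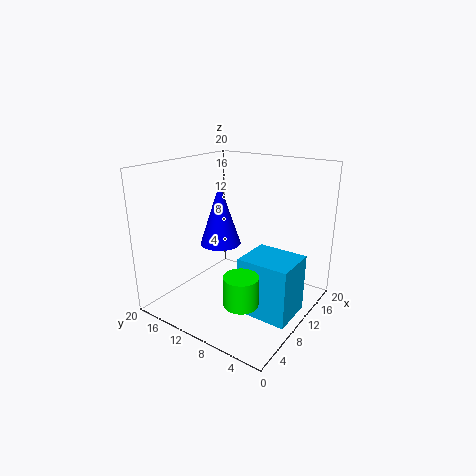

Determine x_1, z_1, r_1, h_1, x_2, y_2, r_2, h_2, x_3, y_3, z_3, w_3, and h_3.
x_1 = 2
z_1 = 6
r_1 = 2
h_1 = 3.5
x_2 = 5.5
y_2 = 9.5
r_2 = 2.5
h_2 = 7.5
x_3 = 7
y_3 = 1
z_3 = 0.5
w_3 = 6
h_3 = 8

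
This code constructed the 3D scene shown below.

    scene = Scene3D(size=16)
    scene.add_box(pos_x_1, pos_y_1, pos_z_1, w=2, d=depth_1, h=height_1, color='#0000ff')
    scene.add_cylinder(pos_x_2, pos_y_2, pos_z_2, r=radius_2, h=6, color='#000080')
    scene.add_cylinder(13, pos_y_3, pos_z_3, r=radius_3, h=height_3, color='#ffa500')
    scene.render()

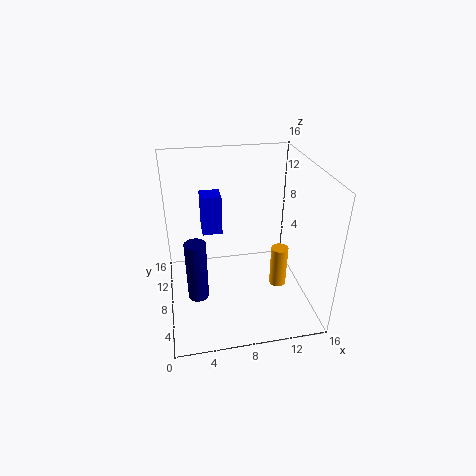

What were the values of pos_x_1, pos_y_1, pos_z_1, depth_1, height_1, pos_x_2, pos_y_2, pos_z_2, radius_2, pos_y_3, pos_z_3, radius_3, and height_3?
pos_x_1 = 4, pos_y_1 = 6, pos_z_1 = 10, depth_1 = 2, height_1 = 4, pos_x_2 = 3, pos_y_2 = 3, pos_z_2 = 5, radius_2 = 1, pos_y_3 = 8, pos_z_3 = 1, radius_3 = 1, height_3 = 5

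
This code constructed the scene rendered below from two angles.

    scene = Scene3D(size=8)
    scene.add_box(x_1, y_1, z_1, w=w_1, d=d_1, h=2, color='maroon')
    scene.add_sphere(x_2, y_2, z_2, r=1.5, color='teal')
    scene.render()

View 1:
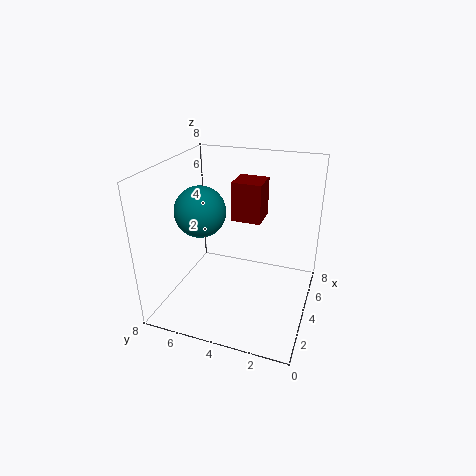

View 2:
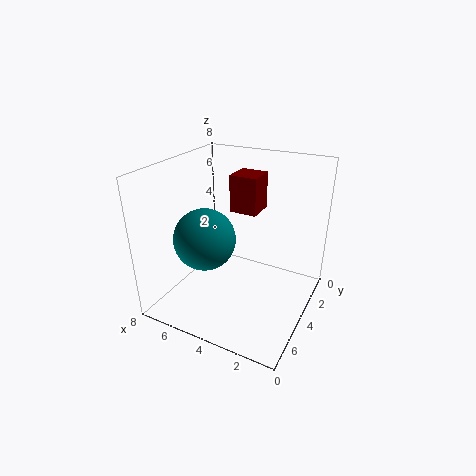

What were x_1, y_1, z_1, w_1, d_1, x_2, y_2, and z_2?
x_1 = 3; y_1 = 2.5; z_1 = 5.5; w_1 = 1.5; d_1 = 1.5; x_2 = 4.5; y_2 = 6.5; z_2 = 5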